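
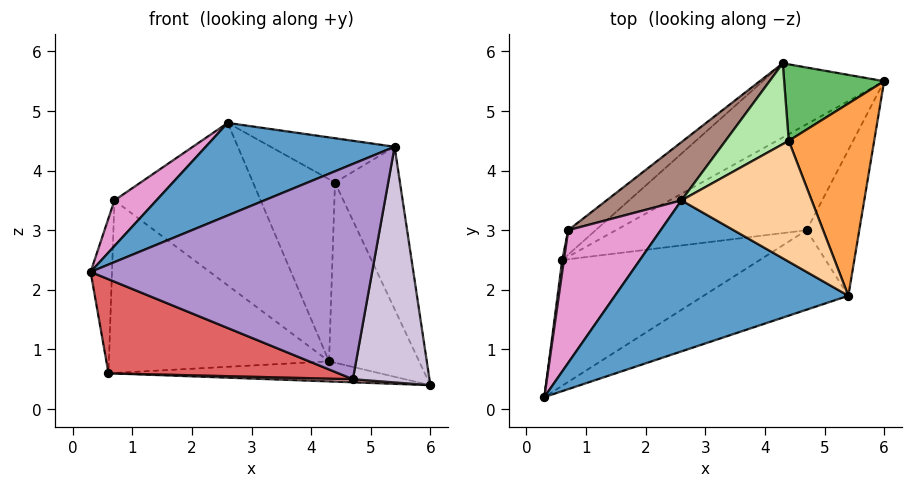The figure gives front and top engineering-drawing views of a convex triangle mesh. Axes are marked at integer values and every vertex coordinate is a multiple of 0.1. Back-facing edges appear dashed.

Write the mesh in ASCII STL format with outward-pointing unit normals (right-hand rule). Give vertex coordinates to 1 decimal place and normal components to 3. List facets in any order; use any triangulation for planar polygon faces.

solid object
 facet normal -0.174 -0.515 0.840
  outer loop
   vertex 5.4 1.9 4.4
   vertex 2.6 3.5 4.8
   vertex 0.3 0.2 2.3
  endloop
 endfacet
 facet normal -0.178 0.257 -0.950
  outer loop
   vertex 0.6 2.5 0.6
   vertex 4.3 5.8 0.8
   vertex 6.0 5.5 0.4
  endloop
 endfacet
 facet normal 0.773 0.409 0.484
  outer loop
   vertex 4.4 4.5 3.8
   vertex 5.4 1.9 4.4
   vertex 6.0 5.5 0.4
  endloop
 endfacet
 facet normal 0.314 0.326 0.892
  outer loop
   vertex 4.4 4.5 3.8
   vertex 2.6 3.5 4.8
   vertex 5.4 1.9 4.4
  endloop
 endfacet
 facet normal 0.246 0.892 0.378
  outer loop
   vertex 4.4 4.5 3.8
   vertex 6.0 5.5 0.4
   vertex 4.3 5.8 0.8
  endloop
 endfacet
 facet normal -0.272 0.880 0.390
  outer loop
   vertex 4.4 4.5 3.8
   vertex 4.3 5.8 0.8
   vertex 2.6 3.5 4.8
  endloop
 endfacet
 facet normal 0.053 -0.598 -0.800
  outer loop
   vertex 4.7 3.0 0.5
   vertex 0.3 0.2 2.3
   vertex 0.6 2.5 0.6
  endloop
 endfacet
 facet normal -0.021 -0.029 -0.999
  outer loop
   vertex 4.7 3.0 0.5
   vertex 0.6 2.5 0.6
   vertex 6.0 5.5 0.4
  endloop
 endfacet
 facet normal 0.414 -0.854 -0.315
  outer loop
   vertex 4.7 3.0 0.5
   vertex 5.4 1.9 4.4
   vertex 0.3 0.2 2.3
  endloop
 endfacet
 facet normal 0.847 -0.452 -0.279
  outer loop
   vertex 4.7 3.0 0.5
   vertex 6.0 5.5 0.4
   vertex 5.4 1.9 4.4
  endloop
 endfacet
 facet normal -0.432 0.849 0.305
  outer loop
   vertex 0.7 3.0 3.5
   vertex 2.6 3.5 4.8
   vertex 4.3 5.8 0.8
  endloop
 endfacet
 facet normal -0.659 0.745 -0.106
  outer loop
   vertex 0.7 3.0 3.5
   vertex 4.3 5.8 0.8
   vertex 0.6 2.5 0.6
  endloop
 endfacet
 facet normal -0.490 -0.283 0.825
  outer loop
   vertex 0.7 3.0 3.5
   vertex 0.3 0.2 2.3
   vertex 2.6 3.5 4.8
  endloop
 endfacet
 facet normal -0.991 0.137 0.011
  outer loop
   vertex 0.7 3.0 3.5
   vertex 0.6 2.5 0.6
   vertex 0.3 0.2 2.3
  endloop
 endfacet
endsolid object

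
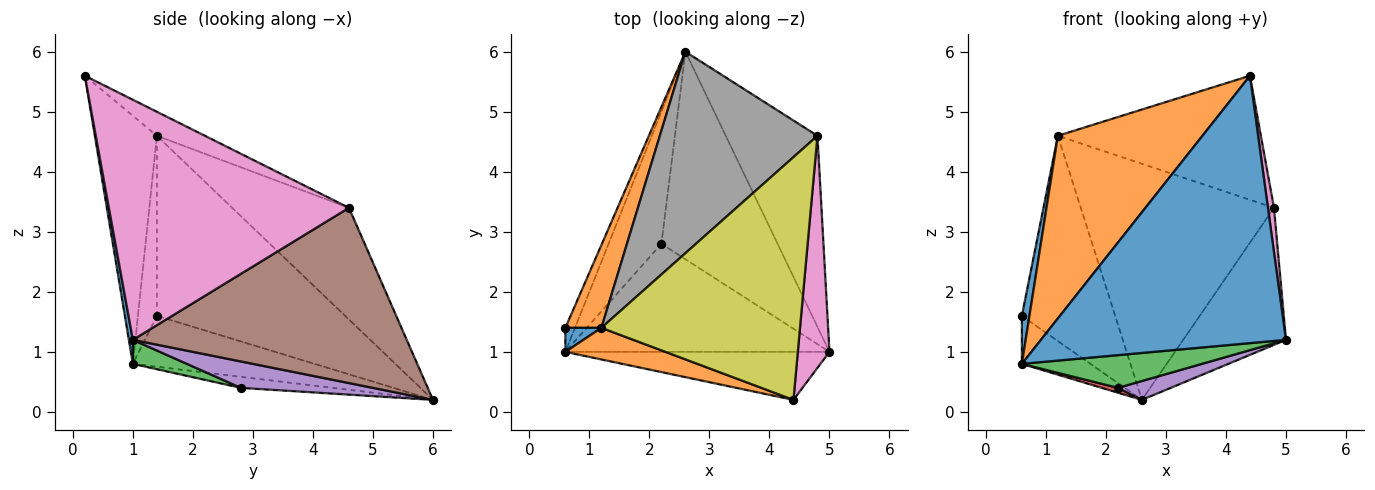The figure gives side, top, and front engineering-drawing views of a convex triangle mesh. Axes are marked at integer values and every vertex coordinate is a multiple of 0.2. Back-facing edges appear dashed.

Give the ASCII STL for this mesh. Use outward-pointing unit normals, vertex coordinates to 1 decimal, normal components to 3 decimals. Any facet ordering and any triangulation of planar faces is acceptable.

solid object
 facet normal 0.016 -0.984 -0.177
  outer loop
   vertex 4.4 0.2 5.6
   vertex 0.6 1.0 0.8
   vertex 5.0 1.0 1.2
  endloop
 endfacet
 facet normal -0.389 -0.908 0.157
  outer loop
   vertex 1.2 1.4 4.6
   vertex 0.6 1.0 0.8
   vertex 4.4 0.2 5.6
  endloop
 endfacet
 facet normal 0.087 -0.289 -0.953
  outer loop
   vertex 2.2 2.8 0.4
   vertex 5.0 1.0 1.2
   vertex 0.6 1.0 0.8
  endloop
 endfacet
 facet normal -0.205 -0.036 -0.978
  outer loop
   vertex 2.2 2.8 0.4
   vertex 0.6 1.0 0.8
   vertex 2.6 6.0 0.2
  endloop
 endfacet
 facet normal 0.221 -0.088 -0.971
  outer loop
   vertex 2.2 2.8 0.4
   vertex 2.6 6.0 0.2
   vertex 5.0 1.0 1.2
  endloop
 endfacet
 facet normal 0.841 0.316 -0.440
  outer loop
   vertex 4.8 4.6 3.4
   vertex 5.0 1.0 1.2
   vertex 2.6 6.0 0.2
  endloop
 endfacet
 facet normal 0.991 -0.025 0.131
  outer loop
   vertex 4.8 4.6 3.4
   vertex 4.4 0.2 5.6
   vertex 5.0 1.0 1.2
  endloop
 endfacet
 facet normal -0.418 0.691 0.590
  outer loop
   vertex 4.8 4.6 3.4
   vertex 2.6 6.0 0.2
   vertex 1.2 1.4 4.6
  endloop
 endfacet
 facet normal -0.107 0.452 0.885
  outer loop
   vertex 4.8 4.6 3.4
   vertex 1.2 1.4 4.6
   vertex 4.4 0.2 5.6
  endloop
 endfacet
 facet normal -0.921 0.348 -0.174
  outer loop
   vertex 0.6 1.4 1.6
   vertex 2.6 6.0 0.2
   vertex 0.6 1.0 0.8
  endloop
 endfacet
 facet normal -0.913 -0.365 0.183
  outer loop
   vertex 0.6 1.4 1.6
   vertex 0.6 1.0 0.8
   vertex 1.2 1.4 4.6
  endloop
 endfacet
 facet normal -0.882 0.437 0.176
  outer loop
   vertex 0.6 1.4 1.6
   vertex 1.2 1.4 4.6
   vertex 2.6 6.0 0.2
  endloop
 endfacet
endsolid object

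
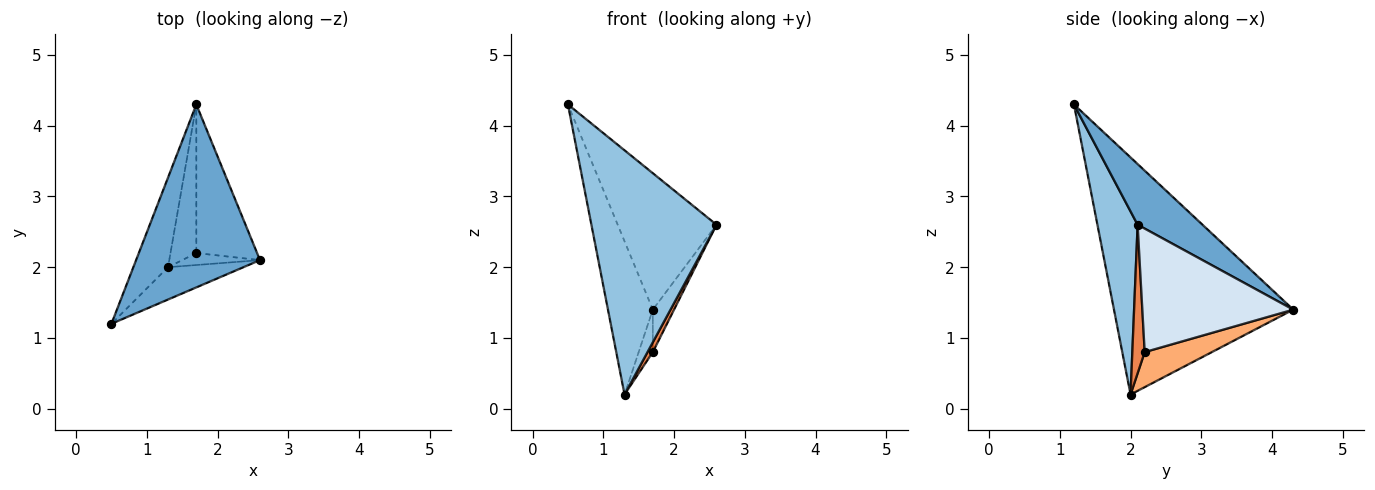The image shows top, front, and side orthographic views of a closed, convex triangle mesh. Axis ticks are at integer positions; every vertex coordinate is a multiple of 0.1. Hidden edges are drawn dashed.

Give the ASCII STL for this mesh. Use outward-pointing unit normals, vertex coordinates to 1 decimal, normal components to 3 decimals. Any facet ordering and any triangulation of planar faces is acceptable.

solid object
 facet normal 0.366 0.557 0.746
  outer loop
   vertex 1.7 4.3 1.4
   vertex 0.5 1.2 4.3
   vertex 2.6 2.1 2.6
  endloop
 endfacet
 facet normal 0.304 -0.945 -0.125
  outer loop
   vertex 1.3 2.0 0.2
   vertex 2.6 2.1 2.6
   vertex 0.5 1.2 4.3
  endloop
 endfacet
 facet normal -0.960 0.240 -0.141
  outer loop
   vertex 1.3 2.0 0.2
   vertex 0.5 1.2 4.3
   vertex 1.7 4.3 1.4
  endloop
 endfacet
 facet normal 0.890 0.125 -0.438
  outer loop
   vertex 1.7 2.2 0.8
   vertex 1.7 4.3 1.4
   vertex 2.6 2.1 2.6
  endloop
 endfacet
 facet normal 0.828 -0.355 -0.434
  outer loop
   vertex 1.7 2.2 0.8
   vertex 2.6 2.1 2.6
   vertex 1.3 2.0 0.2
  endloop
 endfacet
 facet normal 0.794 0.167 -0.585
  outer loop
   vertex 1.7 2.2 0.8
   vertex 1.3 2.0 0.2
   vertex 1.7 4.3 1.4
  endloop
 endfacet
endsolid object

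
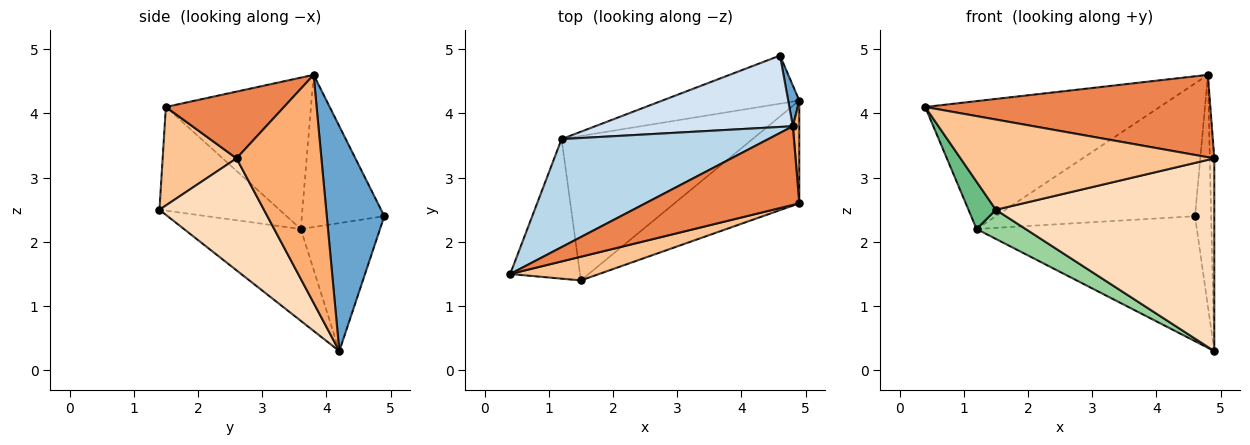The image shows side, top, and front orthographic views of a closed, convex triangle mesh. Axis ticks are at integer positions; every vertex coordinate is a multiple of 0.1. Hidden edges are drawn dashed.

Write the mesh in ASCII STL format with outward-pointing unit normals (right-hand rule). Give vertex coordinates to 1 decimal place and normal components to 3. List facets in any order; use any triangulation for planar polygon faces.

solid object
 facet normal 0.962 0.270 0.047
  outer loop
   vertex 4.8 3.8 4.6
   vertex 4.9 4.2 0.3
   vertex 4.6 4.9 2.4
  endloop
 endfacet
 facet normal -0.318 0.885 -0.340
  outer loop
   vertex 1.2 3.6 2.2
   vertex 4.6 4.9 2.4
   vertex 4.9 4.2 0.3
  endloop
 endfacet
 facet normal -0.427 0.691 0.583
  outer loop
   vertex 1.2 3.6 2.2
   vertex 0.4 1.5 4.1
   vertex 4.8 3.8 4.6
  endloop
 endfacet
 facet normal -0.343 0.827 0.445
  outer loop
   vertex 1.2 3.6 2.2
   vertex 4.8 3.8 4.6
   vertex 4.6 4.9 2.4
  endloop
 endfacet
 facet normal 0.287 -0.693 0.662
  outer loop
   vertex 4.9 2.6 3.3
   vertex 4.8 3.8 4.6
   vertex 0.4 1.5 4.1
  endloop
 endfacet
 facet normal 0.998 0.053 0.028
  outer loop
   vertex 4.9 2.6 3.3
   vertex 4.9 4.2 0.3
   vertex 4.8 3.8 4.6
  endloop
 endfacet
 facet normal 0.271 -0.931 0.245
  outer loop
   vertex 1.5 1.4 2.5
   vertex 4.9 2.6 3.3
   vertex 0.4 1.5 4.1
  endloop
 endfacet
 facet normal 0.389 -0.813 -0.434
  outer loop
   vertex 1.5 1.4 2.5
   vertex 4.9 4.2 0.3
   vertex 4.9 2.6 3.3
  endloop
 endfacet
 facet normal -0.815 -0.186 -0.549
  outer loop
   vertex 1.5 1.4 2.5
   vertex 0.4 1.5 4.1
   vertex 1.2 3.6 2.2
  endloop
 endfacet
 facet normal -0.426 -0.179 -0.887
  outer loop
   vertex 1.5 1.4 2.5
   vertex 1.2 3.6 2.2
   vertex 4.9 4.2 0.3
  endloop
 endfacet
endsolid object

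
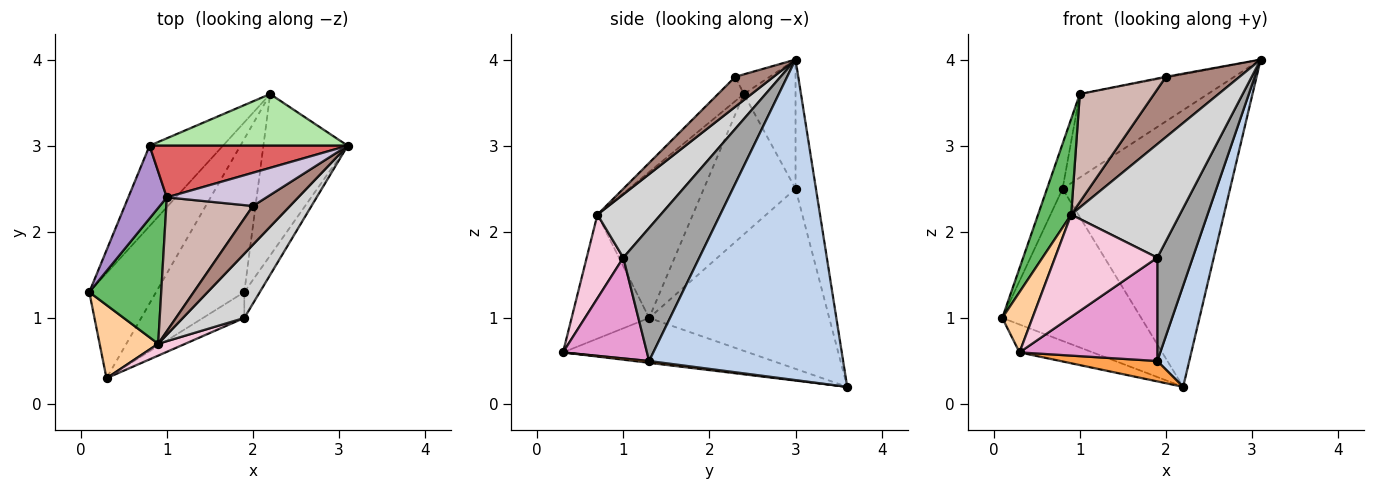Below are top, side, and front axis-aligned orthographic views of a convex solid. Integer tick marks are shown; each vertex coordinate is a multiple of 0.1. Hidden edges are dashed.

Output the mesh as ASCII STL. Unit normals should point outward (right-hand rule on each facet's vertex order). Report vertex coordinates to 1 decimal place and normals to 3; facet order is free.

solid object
 facet normal -0.545 0.215 -0.811
  outer loop
   vertex 2.2 3.6 0.2
   vertex 0.3 0.3 0.6
   vertex 0.1 1.3 1.0
  endloop
 endfacet
 facet normal 0.955 -0.157 -0.251
  outer loop
   vertex 1.9 1.3 0.5
   vertex 2.2 3.6 0.2
   vertex 3.1 3.0 4.0
  endloop
 endfacet
 facet normal 0.021 -0.132 -0.991
  outer loop
   vertex 1.9 1.3 0.5
   vertex 0.3 0.3 0.6
   vertex 2.2 3.6 0.2
  endloop
 endfacet
 facet normal -0.853 -0.332 0.403
  outer loop
   vertex 0.9 0.7 2.2
   vertex 0.1 1.3 1.0
   vertex 0.3 0.3 0.6
  endloop
 endfacet
 facet normal -0.856 -0.297 0.422
  outer loop
   vertex 0.9 0.7 2.2
   vertex 1.0 2.4 3.6
   vertex 0.1 1.3 1.0
  endloop
 endfacet
 facet normal -0.119 0.976 0.182
  outer loop
   vertex 0.8 3.0 2.5
   vertex 3.1 3.0 4.0
   vertex 2.2 3.6 0.2
  endloop
 endfacet
 facet normal -0.325 0.804 0.498
  outer loop
   vertex 0.8 3.0 2.5
   vertex 1.0 2.4 3.6
   vertex 3.1 3.0 4.0
  endloop
 endfacet
 facet normal -0.754 0.581 -0.307
  outer loop
   vertex 0.8 3.0 2.5
   vertex 2.2 3.6 0.2
   vertex 0.1 1.3 1.0
  endloop
 endfacet
 facet normal -0.952 0.161 0.261
  outer loop
   vertex 0.8 3.0 2.5
   vertex 0.1 1.3 1.0
   vertex 1.0 2.4 3.6
  endloop
 endfacet
 facet normal -0.194 0.024 0.981
  outer loop
   vertex 2.0 2.3 3.8
   vertex 3.1 3.0 4.0
   vertex 1.0 2.4 3.6
  endloop
 endfacet
 facet normal 0.400 -0.771 0.496
  outer loop
   vertex 2.0 2.3 3.8
   vertex 0.9 0.7 2.2
   vertex 3.1 3.0 4.0
  endloop
 endfacet
 facet normal -0.213 -0.614 0.760
  outer loop
   vertex 2.0 2.3 3.8
   vertex 1.0 2.4 3.6
   vertex 0.9 0.7 2.2
  endloop
 endfacet
 facet normal 0.509 -0.835 -0.209
  outer loop
   vertex 1.9 1.0 1.7
   vertex 0.3 0.3 0.6
   vertex 1.9 1.3 0.5
  endloop
 endfacet
 facet normal 0.335 -0.936 0.108
  outer loop
   vertex 1.9 1.0 1.7
   vertex 0.9 0.7 2.2
   vertex 0.3 0.3 0.6
  endloop
 endfacet
 facet normal 0.901 -0.420 -0.105
  outer loop
   vertex 1.9 1.0 1.7
   vertex 1.9 1.3 0.5
   vertex 3.1 3.0 4.0
  endloop
 endfacet
 facet normal 0.452 -0.776 0.439
  outer loop
   vertex 1.9 1.0 1.7
   vertex 3.1 3.0 4.0
   vertex 0.9 0.7 2.2
  endloop
 endfacet
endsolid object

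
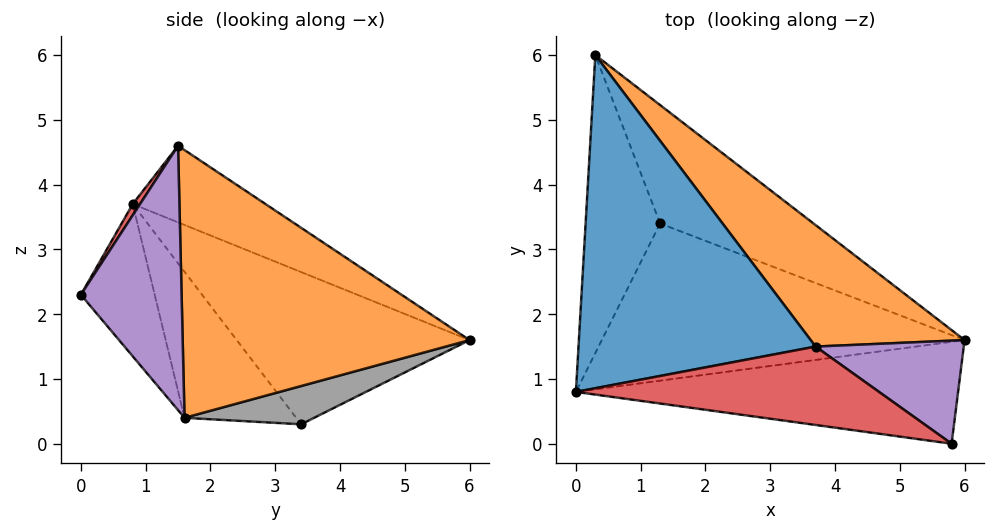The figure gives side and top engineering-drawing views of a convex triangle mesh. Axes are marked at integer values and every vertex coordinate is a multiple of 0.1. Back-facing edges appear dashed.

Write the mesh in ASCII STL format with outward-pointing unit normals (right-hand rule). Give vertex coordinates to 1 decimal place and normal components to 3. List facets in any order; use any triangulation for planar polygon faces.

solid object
 facet normal -0.285 0.373 0.883
  outer loop
   vertex 3.7 1.5 4.6
   vertex 0.3 6.0 1.6
   vertex 0.0 0.8 3.7
  endloop
 endfacet
 facet normal 0.617 0.703 0.355
  outer loop
   vertex 3.7 1.5 4.6
   vertex 6.0 1.6 0.4
   vertex 0.3 6.0 1.6
  endloop
 endfacet
 facet normal -0.254 -0.726 -0.638
  outer loop
   vertex 5.8 0.0 2.3
   vertex 0.0 0.8 3.7
   vertex 6.0 1.6 0.4
  endloop
 endfacet
 facet normal 0.021 -0.829 0.559
  outer loop
   vertex 5.8 0.0 2.3
   vertex 3.7 1.5 4.6
   vertex 0.0 0.8 3.7
  endloop
 endfacet
 facet normal 0.789 0.427 0.442
  outer loop
   vertex 5.8 0.0 2.3
   vertex 6.0 1.6 0.4
   vertex 3.7 1.5 4.6
  endloop
 endfacet
 facet normal -0.261 -0.716 -0.647
  outer loop
   vertex 1.3 3.4 0.3
   vertex 6.0 1.6 0.4
   vertex 0.0 0.8 3.7
  endloop
 endfacet
 facet normal -0.891 -0.125 -0.436
  outer loop
   vertex 1.3 3.4 0.3
   vertex 0.0 0.8 3.7
   vertex 0.3 6.0 1.6
  endloop
 endfacet
 facet normal 0.210 0.501 -0.840
  outer loop
   vertex 1.3 3.4 0.3
   vertex 0.3 6.0 1.6
   vertex 6.0 1.6 0.4
  endloop
 endfacet
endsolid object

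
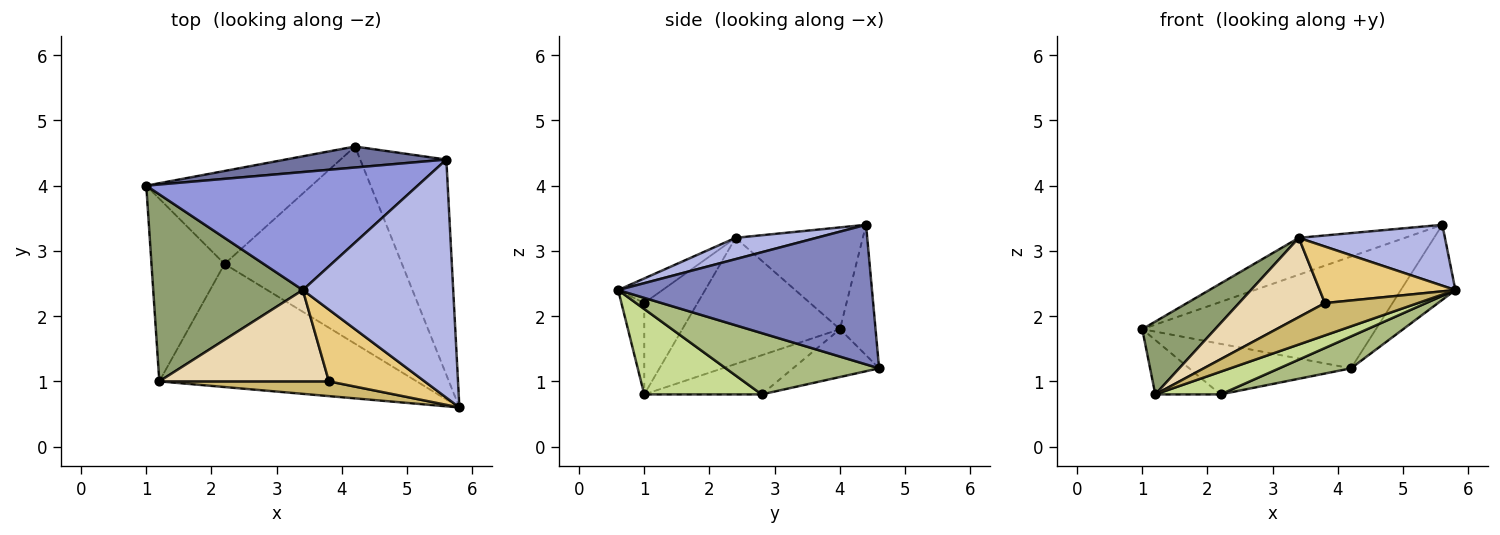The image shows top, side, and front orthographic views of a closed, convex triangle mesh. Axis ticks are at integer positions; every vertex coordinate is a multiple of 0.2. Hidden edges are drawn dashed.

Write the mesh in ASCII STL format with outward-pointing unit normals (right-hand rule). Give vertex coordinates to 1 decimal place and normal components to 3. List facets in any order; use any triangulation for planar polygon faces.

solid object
 facet normal -0.148 0.972 0.183
  outer loop
   vertex 4.2 4.6 1.2
   vertex 1.0 4.0 1.8
   vertex 5.6 4.4 3.4
  endloop
 endfacet
 facet normal 0.837 0.180 -0.516
  outer loop
   vertex 4.2 4.6 1.2
   vertex 5.6 4.4 3.4
   vertex 5.8 0.6 2.4
  endloop
 endfacet
 facet normal -0.337 0.281 0.899
  outer loop
   vertex 3.4 2.4 3.2
   vertex 5.6 4.4 3.4
   vertex 1.0 4.0 1.8
  endloop
 endfacet
 facet normal 0.136 -0.245 0.960
  outer loop
   vertex 3.4 2.4 3.2
   vertex 5.8 0.6 2.4
   vertex 5.6 4.4 3.4
  endloop
 endfacet
 facet normal -0.618 -0.285 0.733
  outer loop
   vertex 3.4 2.4 3.2
   vertex 1.0 4.0 1.8
   vertex 1.2 1.0 0.8
  endloop
 endfacet
 facet normal 0.323 -0.151 -0.934
  outer loop
   vertex 2.2 2.8 0.8
   vertex 4.2 4.6 1.2
   vertex 5.8 0.6 2.4
  endloop
 endfacet
 facet normal 0.310 -0.172 -0.935
  outer loop
   vertex 2.2 2.8 0.8
   vertex 5.8 0.6 2.4
   vertex 1.2 1.0 0.8
  endloop
 endfacet
 facet normal -0.246 0.463 -0.851
  outer loop
   vertex 2.2 2.8 0.8
   vertex 1.0 4.0 1.8
   vertex 4.2 4.6 1.2
  endloop
 endfacet
 facet normal -0.457 0.254 -0.853
  outer loop
   vertex 2.2 2.8 0.8
   vertex 1.2 1.0 0.8
   vertex 1.0 4.0 1.8
  endloop
 endfacet
 facet normal -0.218 -0.888 0.405
  outer loop
   vertex 3.8 1.0 2.2
   vertex 1.2 1.0 0.8
   vertex 5.8 0.6 2.4
  endloop
 endfacet
 facet normal -0.198 -0.607 0.770
  outer loop
   vertex 3.8 1.0 2.2
   vertex 5.8 0.6 2.4
   vertex 3.4 2.4 3.2
  endloop
 endfacet
 facet normal -0.377 -0.607 0.700
  outer loop
   vertex 3.8 1.0 2.2
   vertex 3.4 2.4 3.2
   vertex 1.2 1.0 0.8
  endloop
 endfacet
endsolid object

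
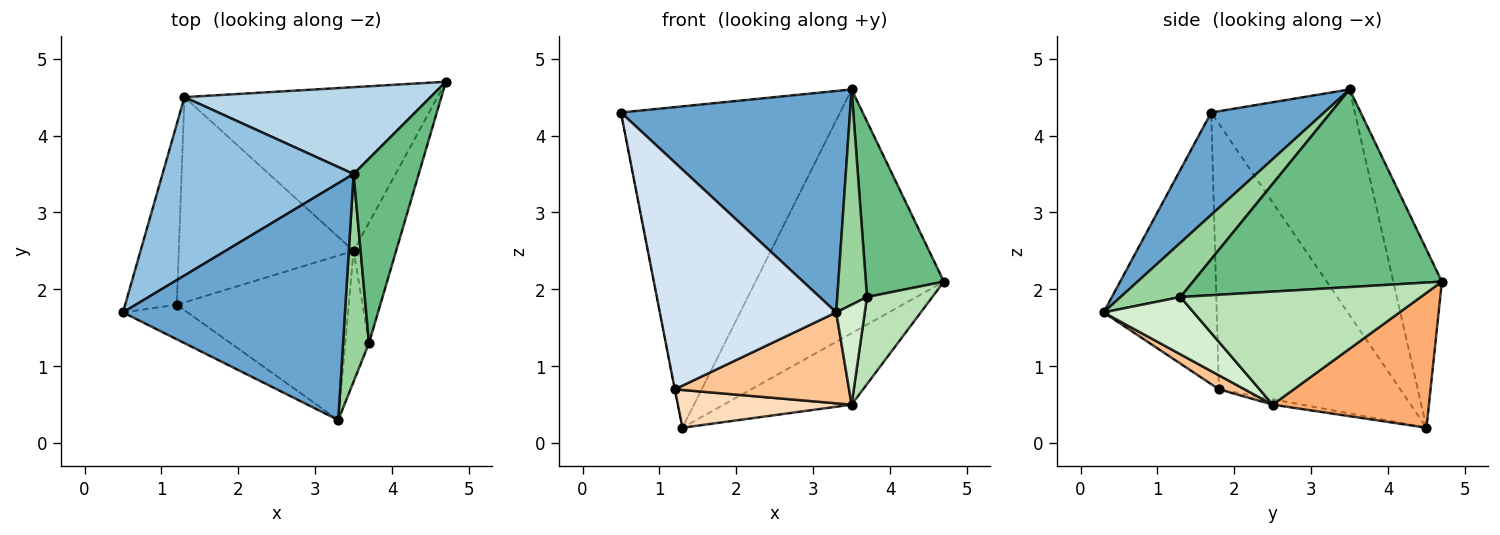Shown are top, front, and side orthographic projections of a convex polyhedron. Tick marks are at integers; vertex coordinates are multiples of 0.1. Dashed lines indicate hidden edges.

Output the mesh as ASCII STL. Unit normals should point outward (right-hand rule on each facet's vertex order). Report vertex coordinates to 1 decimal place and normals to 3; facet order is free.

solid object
 facet normal 0.319 -0.647 0.692
  outer loop
   vertex 3.5 3.5 4.6
   vertex 0.5 1.7 4.3
   vertex 3.3 0.3 1.7
  endloop
 endfacet
 facet normal -0.497 0.759 0.421
  outer loop
   vertex 3.5 3.5 4.6
   vertex 1.3 4.5 0.2
   vertex 0.5 1.7 4.3
  endloop
 endfacet
 facet normal -0.236 0.915 0.326
  outer loop
   vertex 3.5 3.5 4.6
   vertex 4.7 4.7 2.1
   vertex 1.3 4.5 0.2
  endloop
 endfacet
 facet normal -0.536 -0.835 -0.127
  outer loop
   vertex 1.2 1.8 0.7
   vertex 3.3 0.3 1.7
   vertex 0.5 1.7 4.3
  endloop
 endfacet
 facet normal -0.982 0.001 -0.191
  outer loop
   vertex 1.2 1.8 0.7
   vertex 0.5 1.7 4.3
   vertex 1.3 4.5 0.2
  endloop
 endfacet
 facet normal 0.439 0.359 -0.823
  outer loop
   vertex 3.5 2.5 0.5
   vertex 1.3 4.5 0.2
   vertex 4.7 4.7 2.1
  endloop
 endfacet
 facet normal 0.071 -0.483 -0.873
  outer loop
   vertex 3.5 2.5 0.5
   vertex 3.3 0.3 1.7
   vertex 1.2 1.8 0.7
  endloop
 endfacet
 facet normal -0.030 -0.181 -0.983
  outer loop
   vertex 3.5 2.5 0.5
   vertex 1.2 1.8 0.7
   vertex 1.3 4.5 0.2
  endloop
 endfacet
 facet normal 0.910 -0.285 0.300
  outer loop
   vertex 3.7 1.3 1.9
   vertex 4.7 4.7 2.1
   vertex 3.5 3.5 4.6
  endloop
 endfacet
 facet normal 0.824 -0.408 0.394
  outer loop
   vertex 3.7 1.3 1.9
   vertex 3.5 3.5 4.6
   vertex 3.3 0.3 1.7
  endloop
 endfacet
 facet normal 0.907 -0.247 -0.341
  outer loop
   vertex 3.7 1.3 1.9
   vertex 3.5 2.5 0.5
   vertex 4.7 4.7 2.1
  endloop
 endfacet
 facet normal 0.886 -0.281 -0.368
  outer loop
   vertex 3.7 1.3 1.9
   vertex 3.3 0.3 1.7
   vertex 3.5 2.5 0.5
  endloop
 endfacet
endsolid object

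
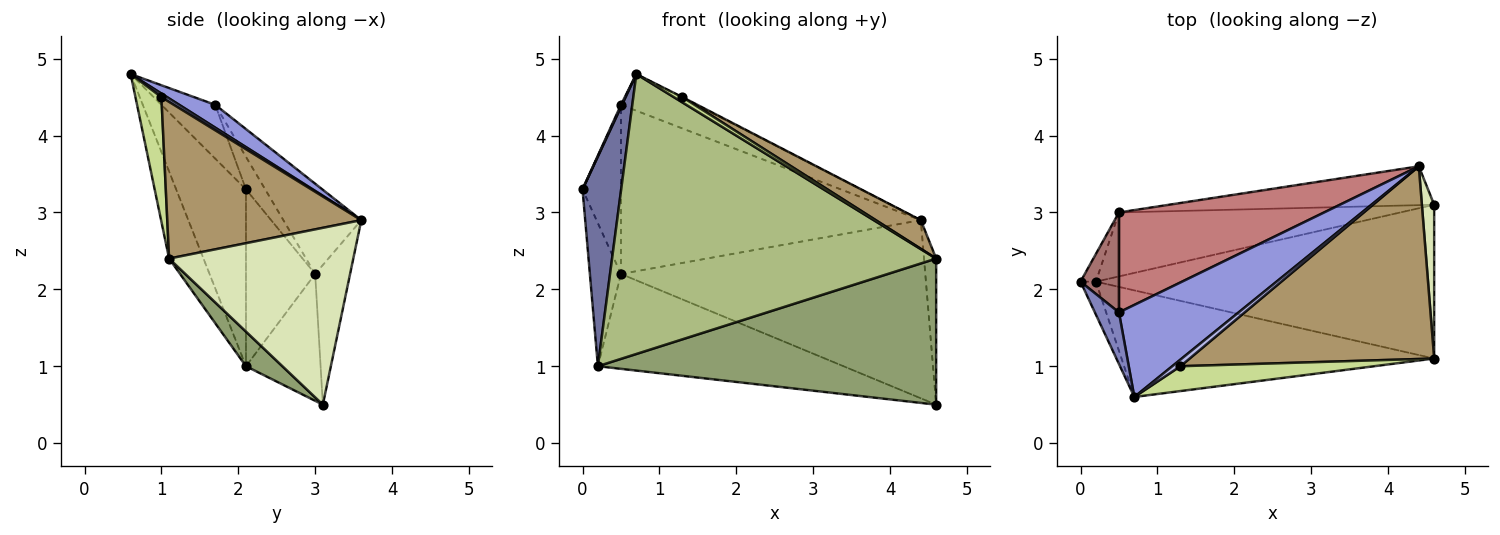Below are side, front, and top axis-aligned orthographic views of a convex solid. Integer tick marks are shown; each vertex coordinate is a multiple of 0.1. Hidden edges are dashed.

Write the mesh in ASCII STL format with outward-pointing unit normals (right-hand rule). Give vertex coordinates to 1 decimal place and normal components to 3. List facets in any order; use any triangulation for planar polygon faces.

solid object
 facet normal -0.872 -0.483 -0.076
  outer loop
   vertex 0.2 2.1 1.0
   vertex 0.7 0.6 4.8
   vertex 0.0 2.1 3.3
  endloop
 endfacet
 facet normal -0.913 -0.017 0.408
  outer loop
   vertex 0.5 1.7 4.4
   vertex 0.0 2.1 3.3
   vertex 0.7 0.6 4.8
  endloop
 endfacet
 facet normal 0.174 0.364 0.915
  outer loop
   vertex 0.5 1.7 4.4
   vertex 0.7 0.6 4.8
   vertex 4.4 3.6 2.9
  endloop
 endfacet
 facet normal 0.399 0.086 0.913
  outer loop
   vertex 1.3 1.0 4.5
   vertex 4.4 3.6 2.9
   vertex 0.7 0.6 4.8
  endloop
 endfacet
 facet normal 0.074 -0.687 -0.723
  outer loop
   vertex 4.6 1.1 2.4
   vertex 0.2 2.1 1.0
   vertex 4.6 3.1 0.5
  endloop
 endfacet
 facet normal -0.099 -0.930 -0.354
  outer loop
   vertex 4.6 1.1 2.4
   vertex 0.7 0.6 4.8
   vertex 0.2 2.1 1.0
  endloop
 endfacet
 facet normal 0.532 -0.177 0.828
  outer loop
   vertex 4.6 1.1 2.4
   vertex 1.3 1.0 4.5
   vertex 0.7 0.6 4.8
  endloop
 endfacet
 facet normal 0.995 0.066 0.069
  outer loop
   vertex 4.6 1.1 2.4
   vertex 4.6 3.1 0.5
   vertex 4.4 3.6 2.9
  endloop
 endfacet
 facet normal 0.535 -0.124 0.835
  outer loop
   vertex 4.6 1.1 2.4
   vertex 4.4 3.6 2.9
   vertex 1.3 1.0 4.5
  endloop
 endfacet
 facet normal -0.111 0.971 -0.212
  outer loop
   vertex 0.5 3.0 2.2
   vertex 4.4 3.6 2.9
   vertex 4.6 3.1 0.5
  endloop
 endfacet
 facet normal -0.244 0.804 -0.542
  outer loop
   vertex 0.5 3.0 2.2
   vertex 4.6 3.1 0.5
   vertex 0.2 2.1 1.0
  endloop
 endfacet
 facet normal -0.909 0.409 -0.079
  outer loop
   vertex 0.5 3.0 2.2
   vertex 0.2 2.1 1.0
   vertex 0.0 2.1 3.3
  endloop
 endfacet
 facet normal -0.395 0.791 0.467
  outer loop
   vertex 0.5 3.0 2.2
   vertex 0.0 2.1 3.3
   vertex 0.5 1.7 4.4
  endloop
 endfacet
 facet normal -0.218 0.840 0.496
  outer loop
   vertex 0.5 3.0 2.2
   vertex 0.5 1.7 4.4
   vertex 4.4 3.6 2.9
  endloop
 endfacet
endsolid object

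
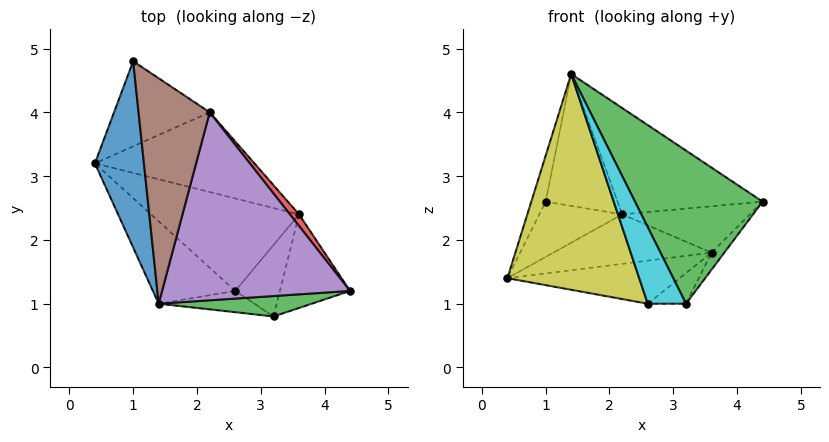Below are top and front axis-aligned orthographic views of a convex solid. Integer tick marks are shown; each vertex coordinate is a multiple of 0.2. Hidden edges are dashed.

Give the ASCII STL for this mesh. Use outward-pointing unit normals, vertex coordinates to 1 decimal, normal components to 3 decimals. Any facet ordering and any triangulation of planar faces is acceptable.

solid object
 facet normal -0.932 0.087 0.351
  outer loop
   vertex 1.4 1.0 4.6
   vertex 1.0 4.8 2.6
   vertex 0.4 3.2 1.4
  endloop
 endfacet
 facet normal 0.781 0.112 -0.614
  outer loop
   vertex 3.2 0.8 1.0
   vertex 3.6 2.4 1.8
   vertex 4.4 1.2 2.6
  endloop
 endfacet
 facet normal 0.152 -0.980 0.131
  outer loop
   vertex 3.2 0.8 1.0
   vertex 4.4 1.2 2.6
   vertex 1.4 1.0 4.6
  endloop
 endfacet
 facet normal 0.772 0.617 0.154
  outer loop
   vertex 2.2 4.0 2.4
   vertex 4.4 1.2 2.6
   vertex 3.6 2.4 1.8
  endloop
 endfacet
 facet normal 0.480 0.432 0.763
  outer loop
   vertex 2.2 4.0 2.4
   vertex 1.4 1.0 4.6
   vertex 4.4 1.2 2.6
  endloop
 endfacet
 facet normal 0.433 0.455 0.778
  outer loop
   vertex 2.2 4.0 2.4
   vertex 1.0 4.8 2.6
   vertex 1.4 1.0 4.6
  endloop
 endfacet
 facet normal 0.218 0.532 -0.818
  outer loop
   vertex 2.2 4.0 2.4
   vertex 0.4 3.2 1.4
   vertex 1.0 4.8 2.6
  endloop
 endfacet
 facet normal 0.232 0.513 -0.827
  outer loop
   vertex 2.2 4.0 2.4
   vertex 3.6 2.4 1.8
   vertex 0.4 3.2 1.4
  endloop
 endfacet
 facet normal -0.675 -0.690 -0.263
  outer loop
   vertex 2.6 1.2 1.0
   vertex 1.4 1.0 4.6
   vertex 0.4 3.2 1.4
  endloop
 endfacet
 facet normal -0.540 -0.811 -0.225
  outer loop
   vertex 2.6 1.2 1.0
   vertex 3.2 0.8 1.0
   vertex 1.4 1.0 4.6
  endloop
 endfacet
 facet normal 0.214 0.412 -0.886
  outer loop
   vertex 2.6 1.2 1.0
   vertex 0.4 3.2 1.4
   vertex 3.6 2.4 1.8
  endloop
 endfacet
 facet normal 0.254 0.381 -0.889
  outer loop
   vertex 2.6 1.2 1.0
   vertex 3.6 2.4 1.8
   vertex 3.2 0.8 1.0
  endloop
 endfacet
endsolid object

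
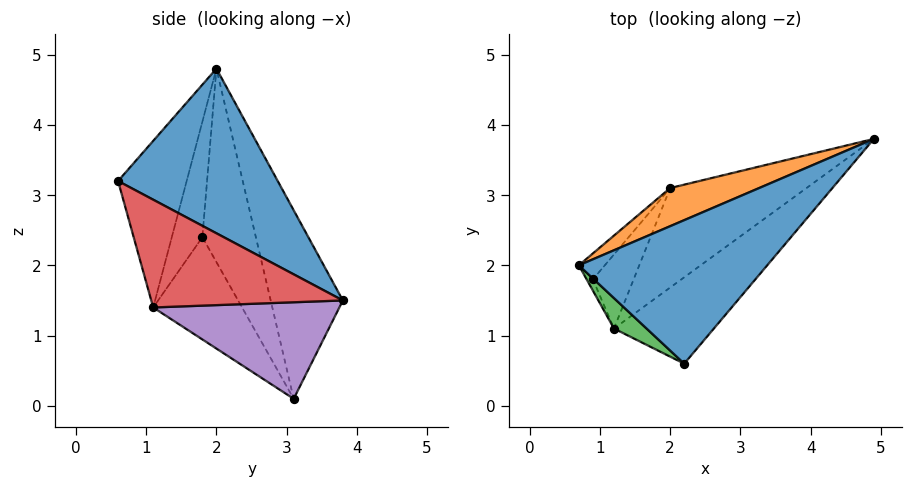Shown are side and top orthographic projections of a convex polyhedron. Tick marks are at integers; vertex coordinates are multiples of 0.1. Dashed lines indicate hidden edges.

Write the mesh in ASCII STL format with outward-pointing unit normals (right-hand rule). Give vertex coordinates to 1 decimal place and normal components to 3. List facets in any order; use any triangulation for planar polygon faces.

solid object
 facet normal 0.650 -0.153 0.744
  outer loop
   vertex 2.2 0.6 3.2
   vertex 4.9 3.8 1.5
   vertex 0.7 2.0 4.8
  endloop
 endfacet
 facet normal -0.295 0.945 0.139
  outer loop
   vertex 2.0 3.1 0.1
   vertex 0.7 2.0 4.8
   vertex 4.9 3.8 1.5
  endloop
 endfacet
 facet normal -0.607 -0.786 0.119
  outer loop
   vertex 1.2 1.1 1.4
   vertex 2.2 0.6 3.2
   vertex 0.7 2.0 4.8
  endloop
 endfacet
 facet normal 0.524 -0.700 -0.485
  outer loop
   vertex 1.2 1.1 1.4
   vertex 4.9 3.8 1.5
   vertex 2.2 0.6 3.2
  endloop
 endfacet
 facet normal 0.460 -0.606 -0.649
  outer loop
   vertex 1.2 1.1 1.4
   vertex 2.0 3.1 0.1
   vertex 4.9 3.8 1.5
  endloop
 endfacet
 facet normal -0.849 0.517 -0.114
  outer loop
   vertex 0.9 1.8 2.4
   vertex 0.7 2.0 4.8
   vertex 2.0 3.1 0.1
  endloop
 endfacet
 facet normal -0.942 -0.331 -0.051
  outer loop
   vertex 0.9 1.8 2.4
   vertex 1.2 1.1 1.4
   vertex 0.7 2.0 4.8
  endloop
 endfacet
 facet normal -0.921 0.130 -0.367
  outer loop
   vertex 0.9 1.8 2.4
   vertex 2.0 3.1 0.1
   vertex 1.2 1.1 1.4
  endloop
 endfacet
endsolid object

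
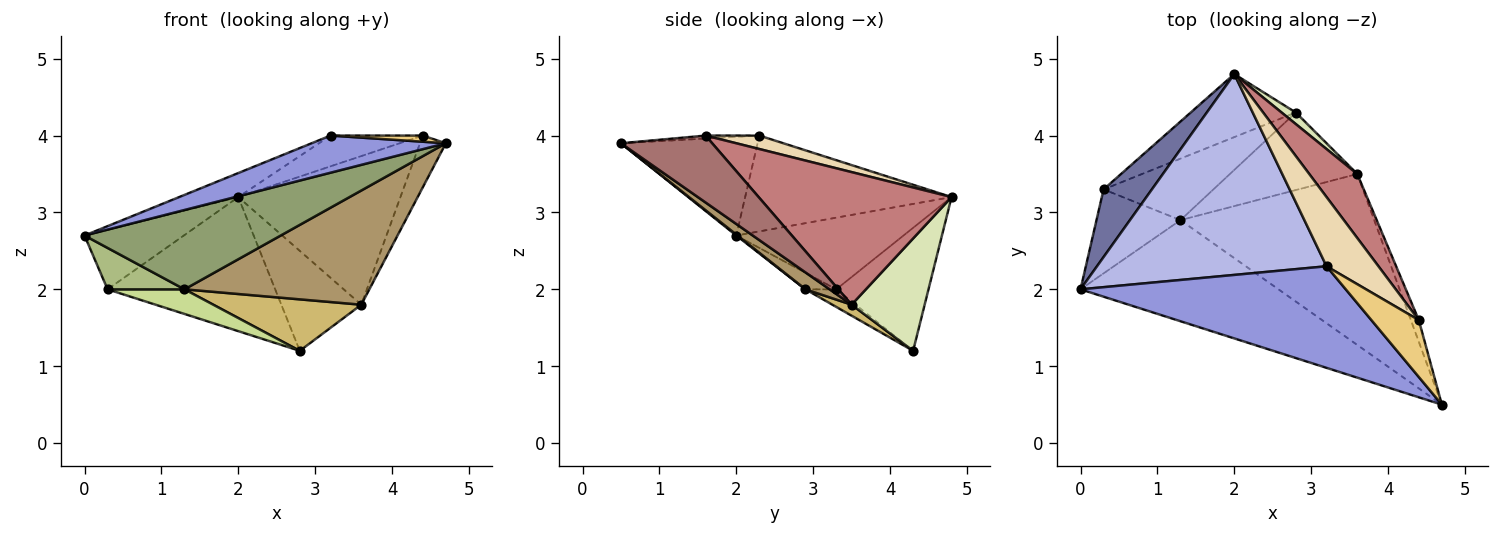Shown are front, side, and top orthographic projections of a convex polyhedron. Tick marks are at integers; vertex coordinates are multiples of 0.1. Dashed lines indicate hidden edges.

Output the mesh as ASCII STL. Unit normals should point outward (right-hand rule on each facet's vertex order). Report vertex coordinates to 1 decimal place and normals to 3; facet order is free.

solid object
 facet normal -0.744 0.442 0.502
  outer loop
   vertex 0.3 3.3 2.0
   vertex 0.0 2.0 2.7
   vertex 2.0 4.8 3.2
  endloop
 endfacet
 facet normal -0.446 0.810 -0.381
  outer loop
   vertex 0.3 3.3 2.0
   vertex 2.0 4.8 3.2
   vertex 2.8 4.3 1.2
  endloop
 endfacet
 facet normal -0.330 -0.324 0.887
  outer loop
   vertex 3.2 2.3 4.0
   vertex 0.0 2.0 2.7
   vertex 4.7 0.5 3.9
  endloop
 endfacet
 facet normal -0.383 0.110 0.917
  outer loop
   vertex 3.2 2.3 4.0
   vertex 2.0 4.8 3.2
   vertex 0.0 2.0 2.7
  endloop
 endfacet
 facet normal 0.004 -0.617 -0.787
  outer loop
   vertex 1.3 2.9 2.0
   vertex 4.7 0.5 3.9
   vertex 0.0 2.0 2.7
  endloop
 endfacet
 facet normal -0.174 -0.435 -0.883
  outer loop
   vertex 1.3 2.9 2.0
   vertex 0.0 2.0 2.7
   vertex 0.3 3.3 2.0
  endloop
 endfacet
 facet normal -0.147 -0.367 -0.918
  outer loop
   vertex 1.3 2.9 2.0
   vertex 0.3 3.3 2.0
   vertex 2.8 4.3 1.2
  endloop
 endfacet
 facet normal 0.672 0.736 0.085
  outer loop
   vertex 3.6 3.5 1.8
   vertex 2.8 4.3 1.2
   vertex 2.0 4.8 3.2
  endloop
 endfacet
 facet normal 0.072 -0.554 -0.829
  outer loop
   vertex 3.6 3.5 1.8
   vertex 4.7 0.5 3.9
   vertex 1.3 2.9 2.0
  endloop
 endfacet
 facet normal 0.072 -0.552 -0.831
  outer loop
   vertex 3.6 3.5 1.8
   vertex 1.3 2.9 2.0
   vertex 2.8 4.3 1.2
  endloop
 endfacet
 facet normal -0.063 -0.107 0.992
  outer loop
   vertex 4.4 1.6 4.0
   vertex 3.2 2.3 4.0
   vertex 4.7 0.5 3.9
  endloop
 endfacet
 facet normal 0.231 0.395 0.889
  outer loop
   vertex 4.4 1.6 4.0
   vertex 2.0 4.8 3.2
   vertex 3.2 2.3 4.0
  endloop
 endfacet
 facet normal 0.956 0.271 -0.114
  outer loop
   vertex 4.4 1.6 4.0
   vertex 4.7 0.5 3.9
   vertex 3.6 3.5 1.8
  endloop
 endfacet
 facet normal 0.738 0.620 0.267
  outer loop
   vertex 4.4 1.6 4.0
   vertex 3.6 3.5 1.8
   vertex 2.0 4.8 3.2
  endloop
 endfacet
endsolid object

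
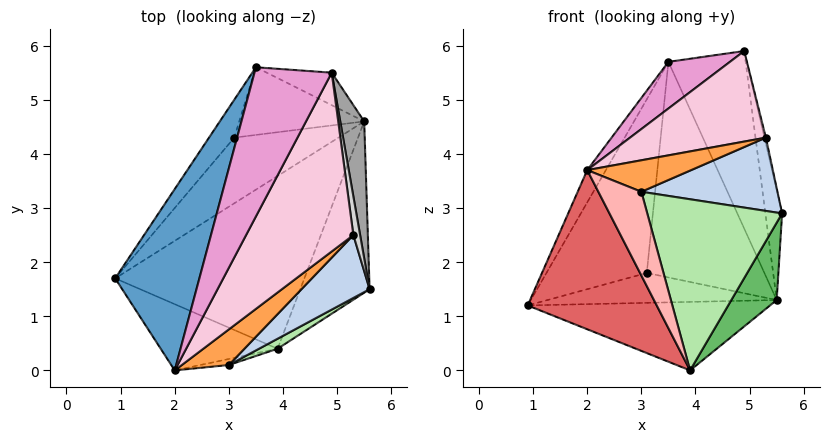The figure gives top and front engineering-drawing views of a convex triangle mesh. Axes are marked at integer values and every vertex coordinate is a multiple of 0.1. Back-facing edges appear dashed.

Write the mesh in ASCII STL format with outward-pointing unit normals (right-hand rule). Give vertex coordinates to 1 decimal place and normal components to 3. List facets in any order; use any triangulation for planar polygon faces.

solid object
 facet normal -0.891 0.079 0.446
  outer loop
   vertex 2.0 0.0 3.7
   vertex 3.5 5.6 5.7
   vertex 0.9 1.7 1.2
  endloop
 endfacet
 facet normal 0.454 -0.676 0.580
  outer loop
   vertex 5.3 2.5 4.3
   vertex 3.0 0.1 3.3
   vertex 5.6 1.5 2.9
  endloop
 endfacet
 facet normal 0.344 -0.622 0.703
  outer loop
   vertex 5.3 2.5 4.3
   vertex 2.0 0.0 3.7
   vertex 3.0 0.1 3.3
  endloop
 endfacet
 facet normal -0.208 0.361 -0.909
  outer loop
   vertex 3.9 0.4 0.0
   vertex 0.9 1.7 1.2
   vertex 5.5 4.6 1.3
  endloop
 endfacet
 facet normal 0.877 -0.198 -0.439
  outer loop
   vertex 3.9 0.4 0.0
   vertex 5.5 4.6 1.3
   vertex 5.6 1.5 2.9
  endloop
 endfacet
 facet normal 0.480 -0.876 0.051
  outer loop
   vertex 3.9 0.4 0.0
   vertex 5.6 1.5 2.9
   vertex 3.0 0.1 3.3
  endloop
 endfacet
 facet normal -0.484 -0.808 -0.336
  outer loop
   vertex 3.9 0.4 0.0
   vertex 2.0 0.0 3.7
   vertex 0.9 1.7 1.2
  endloop
 endfacet
 facet normal 0.071 -0.995 -0.071
  outer loop
   vertex 3.9 0.4 0.0
   vertex 3.0 0.1 3.3
   vertex 2.0 0.0 3.7
  endloop
 endfacet
 facet normal -0.739 0.658 -0.144
  outer loop
   vertex 3.1 4.3 1.8
   vertex 0.9 1.7 1.2
   vertex 3.5 5.6 5.7
  endloop
 endfacet
 facet normal -0.235 0.403 -0.885
  outer loop
   vertex 3.1 4.3 1.8
   vertex 5.5 4.6 1.3
   vertex 0.9 1.7 1.2
  endloop
 endfacet
 facet normal -0.179 0.939 -0.295
  outer loop
   vertex 3.1 4.3 1.8
   vertex 3.5 5.6 5.7
   vertex 5.5 4.6 1.3
  endloop
 endfacet
 facet normal 0.096 0.979 -0.179
  outer loop
   vertex 4.9 5.5 5.9
   vertex 5.5 4.6 1.3
   vertex 3.5 5.6 5.7
  endloop
 endfacet
 facet normal -0.156 -0.295 0.943
  outer loop
   vertex 4.9 5.5 5.9
   vertex 3.5 5.6 5.7
   vertex 2.0 0.0 3.7
  endloop
 endfacet
 facet normal 0.177 -0.445 0.878
  outer loop
   vertex 4.9 5.5 5.9
   vertex 2.0 0.0 3.7
   vertex 5.3 2.5 4.3
  endloop
 endfacet
 facet normal 0.990 0.090 0.112
  outer loop
   vertex 4.9 5.5 5.9
   vertex 5.6 1.5 2.9
   vertex 5.5 4.6 1.3
  endloop
 endfacet
 facet normal 0.982 0.030 0.189
  outer loop
   vertex 4.9 5.5 5.9
   vertex 5.3 2.5 4.3
   vertex 5.6 1.5 2.9
  endloop
 endfacet
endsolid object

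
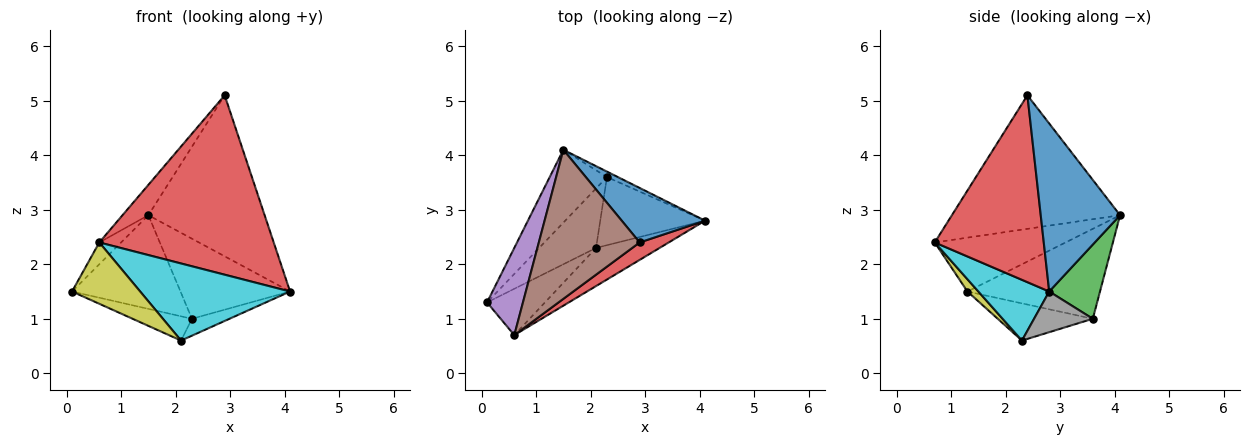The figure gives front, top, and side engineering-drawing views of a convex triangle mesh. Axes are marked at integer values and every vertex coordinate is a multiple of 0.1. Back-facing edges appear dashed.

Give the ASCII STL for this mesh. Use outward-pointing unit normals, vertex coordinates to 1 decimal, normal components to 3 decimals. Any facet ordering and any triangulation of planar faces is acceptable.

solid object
 facet normal 0.543 0.796 0.269
  outer loop
   vertex 2.9 2.4 5.1
   vertex 4.1 2.8 1.5
   vertex 1.5 4.1 2.9
  endloop
 endfacet
 facet normal -0.694 0.568 -0.442
  outer loop
   vertex 2.3 3.6 1.0
   vertex 0.1 1.3 1.5
   vertex 1.5 4.1 2.9
  endloop
 endfacet
 facet normal 0.420 0.906 -0.062
  outer loop
   vertex 2.3 3.6 1.0
   vertex 1.5 4.1 2.9
   vertex 4.1 2.8 1.5
  endloop
 endfacet
 facet normal 0.528 -0.845 0.082
  outer loop
   vertex 0.6 0.7 2.4
   vertex 4.1 2.8 1.5
   vertex 2.9 2.4 5.1
  endloop
 endfacet
 facet normal -0.824 0.137 0.549
  outer loop
   vertex 0.6 0.7 2.4
   vertex 1.5 4.1 2.9
   vertex 0.1 1.3 1.5
  endloop
 endfacet
 facet normal -0.792 0.122 0.598
  outer loop
   vertex 0.6 0.7 2.4
   vertex 2.9 2.4 5.1
   vertex 1.5 4.1 2.9
  endloop
 endfacet
 facet normal -0.518 0.323 -0.792
  outer loop
   vertex 2.1 2.3 0.6
   vertex 0.1 1.3 1.5
   vertex 2.3 3.6 1.0
  endloop
 endfacet
 facet normal 0.352 0.225 -0.908
  outer loop
   vertex 2.1 2.3 0.6
   vertex 2.3 3.6 1.0
   vertex 4.1 2.8 1.5
  endloop
 endfacet
 facet normal 0.127 -0.791 -0.598
  outer loop
   vertex 2.1 2.3 0.6
   vertex 0.6 0.7 2.4
   vertex 0.1 1.3 1.5
  endloop
 endfacet
 facet normal 0.390 -0.825 -0.408
  outer loop
   vertex 2.1 2.3 0.6
   vertex 4.1 2.8 1.5
   vertex 0.6 0.7 2.4
  endloop
 endfacet
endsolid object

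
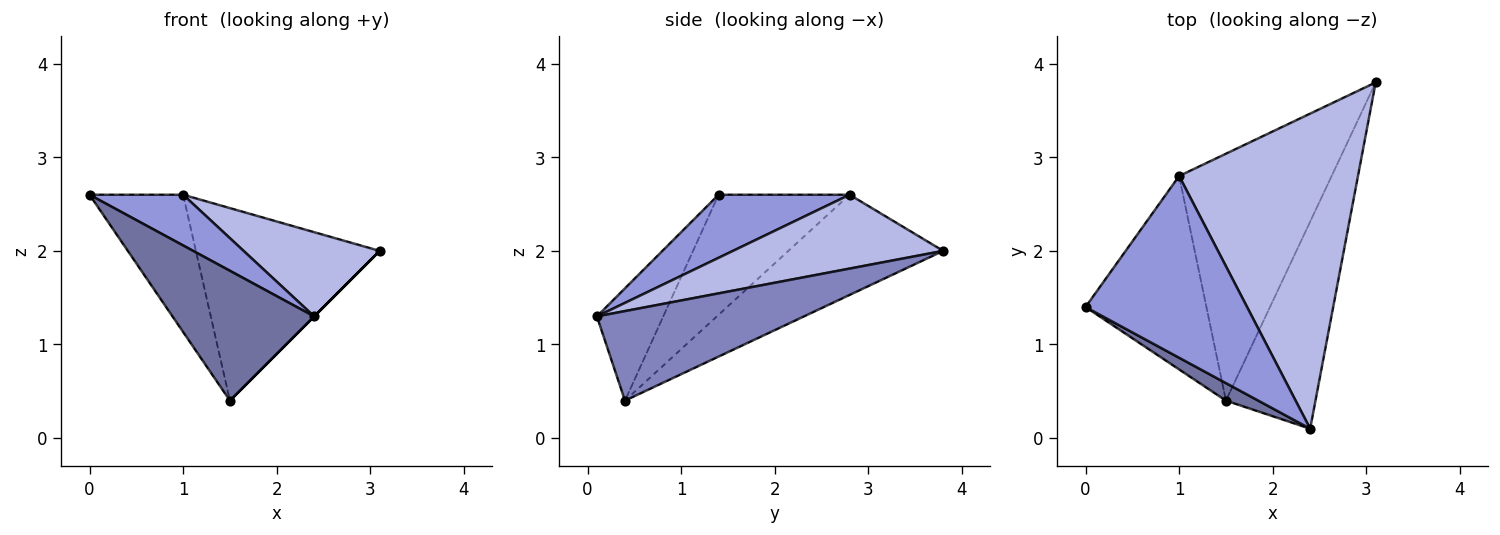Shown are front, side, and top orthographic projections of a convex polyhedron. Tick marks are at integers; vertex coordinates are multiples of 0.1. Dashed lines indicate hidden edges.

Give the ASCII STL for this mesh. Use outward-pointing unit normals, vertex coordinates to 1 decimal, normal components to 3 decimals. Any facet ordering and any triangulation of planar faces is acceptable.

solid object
 facet normal -0.421 -0.899 0.121
  outer loop
   vertex 1.5 0.4 0.4
   vertex 2.4 0.1 1.3
   vertex 0.0 1.4 2.6
  endloop
 endfacet
 facet normal 0.707 0.000 -0.707
  outer loop
   vertex 1.5 0.4 0.4
   vertex 3.1 3.8 2.0
   vertex 2.4 0.1 1.3
  endloop
 endfacet
 facet normal 0.352 -0.252 0.902
  outer loop
   vertex 1.0 2.8 2.6
   vertex 0.0 1.4 2.6
   vertex 2.4 0.1 1.3
  endloop
 endfacet
 facet normal 0.371 -0.240 0.897
  outer loop
   vertex 1.0 2.8 2.6
   vertex 2.4 0.1 1.3
   vertex 3.1 3.8 2.0
  endloop
 endfacet
 facet normal -0.630 0.450 -0.634
  outer loop
   vertex 1.0 2.8 2.6
   vertex 1.5 0.4 0.4
   vertex 0.0 1.4 2.6
  endloop
 endfacet
 facet normal -0.460 0.546 -0.700
  outer loop
   vertex 1.0 2.8 2.6
   vertex 3.1 3.8 2.0
   vertex 1.5 0.4 0.4
  endloop
 endfacet
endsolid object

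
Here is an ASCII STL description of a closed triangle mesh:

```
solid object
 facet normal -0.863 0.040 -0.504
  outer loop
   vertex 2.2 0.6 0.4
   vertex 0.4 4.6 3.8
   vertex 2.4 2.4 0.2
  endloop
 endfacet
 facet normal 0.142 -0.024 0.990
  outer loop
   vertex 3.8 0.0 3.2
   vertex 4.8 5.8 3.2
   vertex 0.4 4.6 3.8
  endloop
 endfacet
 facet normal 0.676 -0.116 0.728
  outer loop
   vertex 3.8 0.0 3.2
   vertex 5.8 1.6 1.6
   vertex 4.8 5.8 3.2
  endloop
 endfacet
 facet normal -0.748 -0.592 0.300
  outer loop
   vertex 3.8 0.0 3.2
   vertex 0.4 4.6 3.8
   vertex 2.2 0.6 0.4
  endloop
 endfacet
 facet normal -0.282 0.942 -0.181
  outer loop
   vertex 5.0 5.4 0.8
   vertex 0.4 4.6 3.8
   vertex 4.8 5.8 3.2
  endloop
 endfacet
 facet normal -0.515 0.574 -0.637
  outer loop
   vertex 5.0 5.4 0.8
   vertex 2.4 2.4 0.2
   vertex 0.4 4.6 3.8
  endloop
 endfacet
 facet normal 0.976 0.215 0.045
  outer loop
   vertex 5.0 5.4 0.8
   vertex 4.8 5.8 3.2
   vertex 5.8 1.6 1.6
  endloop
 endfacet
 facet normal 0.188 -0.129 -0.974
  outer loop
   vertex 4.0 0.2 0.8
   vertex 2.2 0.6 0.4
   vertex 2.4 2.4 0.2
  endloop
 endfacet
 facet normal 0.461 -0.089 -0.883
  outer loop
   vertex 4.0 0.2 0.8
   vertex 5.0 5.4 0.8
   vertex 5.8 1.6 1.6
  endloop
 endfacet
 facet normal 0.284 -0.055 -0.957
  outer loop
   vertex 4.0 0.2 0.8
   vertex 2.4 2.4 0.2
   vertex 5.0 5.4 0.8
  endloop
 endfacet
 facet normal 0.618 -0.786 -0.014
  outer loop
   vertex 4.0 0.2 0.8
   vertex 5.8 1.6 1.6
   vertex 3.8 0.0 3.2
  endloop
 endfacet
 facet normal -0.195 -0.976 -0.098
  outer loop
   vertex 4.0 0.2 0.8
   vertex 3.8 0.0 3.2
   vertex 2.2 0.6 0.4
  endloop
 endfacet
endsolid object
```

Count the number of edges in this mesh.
18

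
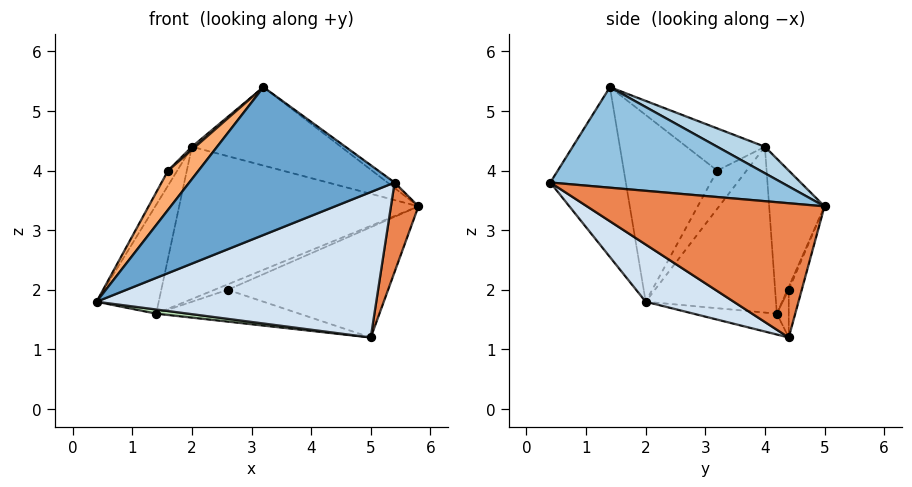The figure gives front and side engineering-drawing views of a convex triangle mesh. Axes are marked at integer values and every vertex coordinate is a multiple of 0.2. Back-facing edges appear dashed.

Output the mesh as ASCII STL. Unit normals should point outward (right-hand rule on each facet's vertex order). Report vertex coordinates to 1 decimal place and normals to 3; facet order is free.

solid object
 facet normal -0.343 -0.933 0.111
  outer loop
   vertex 3.2 1.4 5.4
   vertex 0.4 2.0 1.8
   vertex 5.4 0.4 3.8
  endloop
 endfacet
 facet normal 0.594 0.018 0.805
  outer loop
   vertex 3.2 1.4 5.4
   vertex 5.4 0.4 3.8
   vertex 5.8 5.0 3.4
  endloop
 endfacet
 facet normal 0.130 0.408 0.904
  outer loop
   vertex 2.0 4.0 4.4
   vertex 3.2 1.4 5.4
   vertex 5.8 5.0 3.4
  endloop
 endfacet
 facet normal 0.165 -0.526 -0.834
  outer loop
   vertex 5.0 4.4 1.2
   vertex 5.4 0.4 3.8
   vertex 0.4 2.0 1.8
  endloop
 endfacet
 facet normal 0.943 -0.109 -0.313
  outer loop
   vertex 5.0 4.4 1.2
   vertex 5.8 5.0 3.4
   vertex 5.4 0.4 3.8
  endloop
 endfacet
 facet normal -0.783 -0.256 0.567
  outer loop
   vertex 1.6 3.2 4.0
   vertex 0.4 2.0 1.8
   vertex 3.2 1.4 5.4
  endloop
 endfacet
 facet normal -0.899 0.281 0.337
  outer loop
   vertex 1.6 3.2 4.0
   vertex 2.0 4.0 4.4
   vertex 0.4 2.0 1.8
  endloop
 endfacet
 facet normal -0.677 -0.029 0.736
  outer loop
   vertex 1.6 3.2 4.0
   vertex 3.2 1.4 5.4
   vertex 2.0 4.0 4.4
  endloop
 endfacet
 facet normal -0.224 0.968 0.117
  outer loop
   vertex 1.4 4.2 1.6
   vertex 2.0 4.0 4.4
   vertex 5.8 5.0 3.4
  endloop
 endfacet
 facet normal -0.881 0.420 0.219
  outer loop
   vertex 1.4 4.2 1.6
   vertex 0.4 2.0 1.8
   vertex 2.0 4.0 4.4
  endloop
 endfacet
 facet normal -0.108 -0.041 -0.993
  outer loop
   vertex 1.4 4.2 1.6
   vertex 5.0 4.4 1.2
   vertex 0.4 2.0 1.8
  endloop
 endfacet
 facet normal -0.079 0.969 -0.236
  outer loop
   vertex 2.6 4.4 2.0
   vertex 5.8 5.0 3.4
   vertex 5.0 4.4 1.2
  endloop
 endfacet
 facet normal -0.098 0.976 -0.195
  outer loop
   vertex 2.6 4.4 2.0
   vertex 1.4 4.2 1.6
   vertex 5.8 5.0 3.4
  endloop
 endfacet
 facet normal -0.081 0.967 -0.242
  outer loop
   vertex 2.6 4.4 2.0
   vertex 5.0 4.4 1.2
   vertex 1.4 4.2 1.6
  endloop
 endfacet
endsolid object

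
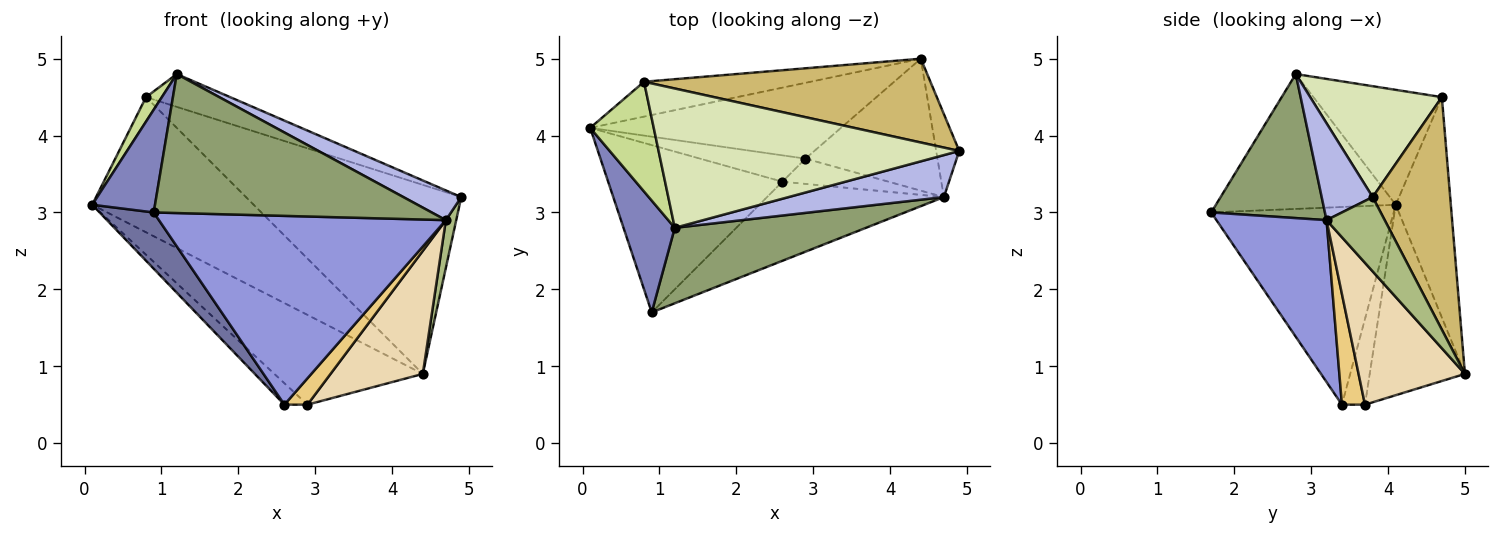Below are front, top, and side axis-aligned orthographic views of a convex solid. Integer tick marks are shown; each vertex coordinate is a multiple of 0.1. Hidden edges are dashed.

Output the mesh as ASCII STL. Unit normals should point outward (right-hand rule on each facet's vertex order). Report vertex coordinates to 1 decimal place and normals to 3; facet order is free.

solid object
 facet normal -0.732 -0.217 -0.646
  outer loop
   vertex 2.6 3.4 0.5
   vertex 0.9 1.7 3.0
   vertex 0.1 4.1 3.1
  endloop
 endfacet
 facet normal -0.889 -0.310 0.338
  outer loop
   vertex 1.2 2.8 4.8
   vertex 0.1 4.1 3.1
   vertex 0.9 1.7 3.0
  endloop
 endfacet
 facet normal 0.334 -0.869 -0.364
  outer loop
   vertex 4.7 3.2 2.9
   vertex 0.9 1.7 3.0
   vertex 2.6 3.4 0.5
  endloop
 endfacet
 facet normal 0.454 -0.515 0.727
  outer loop
   vertex 4.7 3.2 2.9
   vertex 4.9 3.8 3.2
   vertex 1.2 2.8 4.8
  endloop
 endfacet
 facet normal 0.338 -0.827 0.449
  outer loop
   vertex 4.7 3.2 2.9
   vertex 1.2 2.8 4.8
   vertex 0.9 1.7 3.0
  endloop
 endfacet
 facet normal 0.942 -0.168 -0.292
  outer loop
   vertex 4.7 3.2 2.9
   vertex 4.4 5.0 0.9
   vertex 4.9 3.8 3.2
  endloop
 endfacet
 facet normal -0.870 -0.107 0.481
  outer loop
   vertex 0.8 4.7 4.5
   vertex 0.1 4.1 3.1
   vertex 1.2 2.8 4.8
  endloop
 endfacet
 facet normal 0.338 0.216 0.916
  outer loop
   vertex 0.8 4.7 4.5
   vertex 1.2 2.8 4.8
   vertex 4.9 3.8 3.2
  endloop
 endfacet
 facet normal -0.314 0.919 -0.237
  outer loop
   vertex 0.8 4.7 4.5
   vertex 4.4 5.0 0.9
   vertex 0.1 4.1 3.1
  endloop
 endfacet
 facet normal 0.313 0.868 0.385
  outer loop
   vertex 0.8 4.7 4.5
   vertex 4.9 3.8 3.2
   vertex 4.4 5.0 0.9
  endloop
 endfacet
 facet normal 0.585 -0.585 -0.561
  outer loop
   vertex 2.9 3.7 0.5
   vertex 4.7 3.2 2.9
   vertex 2.6 3.4 0.5
  endloop
 endfacet
 facet normal 0.618 -0.536 -0.575
  outer loop
   vertex 2.9 3.7 0.5
   vertex 4.4 5.0 0.9
   vertex 4.7 3.2 2.9
  endloop
 endfacet
 facet normal -0.533 0.533 -0.656
  outer loop
   vertex 2.9 3.7 0.5
   vertex 2.6 3.4 0.5
   vertex 0.1 4.1 3.1
  endloop
 endfacet
 facet normal -0.440 0.686 -0.579
  outer loop
   vertex 2.9 3.7 0.5
   vertex 0.1 4.1 3.1
   vertex 4.4 5.0 0.9
  endloop
 endfacet
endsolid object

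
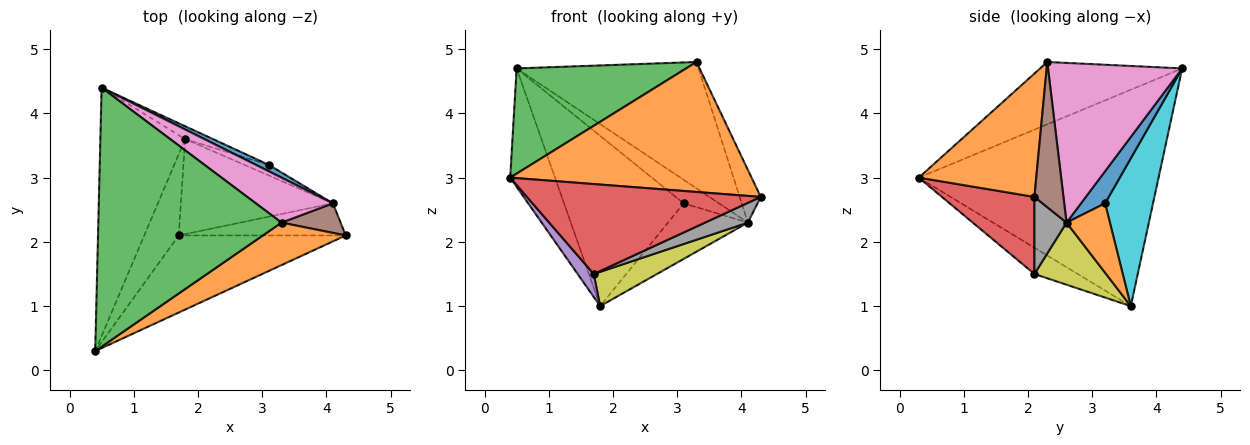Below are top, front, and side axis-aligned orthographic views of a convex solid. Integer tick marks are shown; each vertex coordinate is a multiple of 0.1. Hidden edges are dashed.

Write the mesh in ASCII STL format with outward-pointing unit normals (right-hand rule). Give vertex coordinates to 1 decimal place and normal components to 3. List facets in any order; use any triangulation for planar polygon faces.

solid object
 facet normal -0.917 0.171 -0.359
  outer loop
   vertex 1.8 3.6 1.0
   vertex 0.4 0.3 3.0
   vertex 0.5 4.4 4.7
  endloop
 endfacet
 facet normal 0.420 -0.863 0.282
  outer loop
   vertex 3.3 2.3 4.8
   vertex 0.4 0.3 3.0
   vertex 4.3 2.1 2.7
  endloop
 endfacet
 facet normal -0.301 -0.359 0.884
  outer loop
   vertex 3.3 2.3 4.8
   vertex 0.5 4.4 4.7
   vertex 0.4 0.3 3.0
  endloop
 endfacet
 facet normal 0.288 -0.727 -0.623
  outer loop
   vertex 1.7 2.1 1.5
   vertex 4.3 2.1 2.7
   vertex 0.4 0.3 3.0
  endloop
 endfacet
 facet normal -0.592 -0.219 -0.776
  outer loop
   vertex 1.7 2.1 1.5
   vertex 0.4 0.3 3.0
   vertex 1.8 3.6 1.0
  endloop
 endfacet
 facet normal 0.769 0.558 0.313
  outer loop
   vertex 4.1 2.6 2.3
   vertex 3.3 2.3 4.8
   vertex 4.3 2.1 2.7
  endloop
 endfacet
 facet normal 0.570 0.774 0.275
  outer loop
   vertex 4.1 2.6 2.3
   vertex 0.5 4.4 4.7
   vertex 3.3 2.3 4.8
  endloop
 endfacet
 facet normal 0.366 -0.488 -0.793
  outer loop
   vertex 4.1 2.6 2.3
   vertex 4.3 2.1 2.7
   vertex 1.7 2.1 1.5
  endloop
 endfacet
 facet normal 0.359 -0.317 -0.878
  outer loop
   vertex 4.1 2.6 2.3
   vertex 1.7 2.1 1.5
   vertex 1.8 3.6 1.0
  endloop
 endfacet
 facet normal 0.371 0.926 -0.070
  outer loop
   vertex 3.1 3.2 2.6
   vertex 1.8 3.6 1.0
   vertex 0.5 4.4 4.7
  endloop
 endfacet
 facet normal 0.550 0.806 0.220
  outer loop
   vertex 3.1 3.2 2.6
   vertex 0.5 4.4 4.7
   vertex 4.1 2.6 2.3
  endloop
 endfacet
 facet normal 0.470 0.867 -0.166
  outer loop
   vertex 3.1 3.2 2.6
   vertex 4.1 2.6 2.3
   vertex 1.8 3.6 1.0
  endloop
 endfacet
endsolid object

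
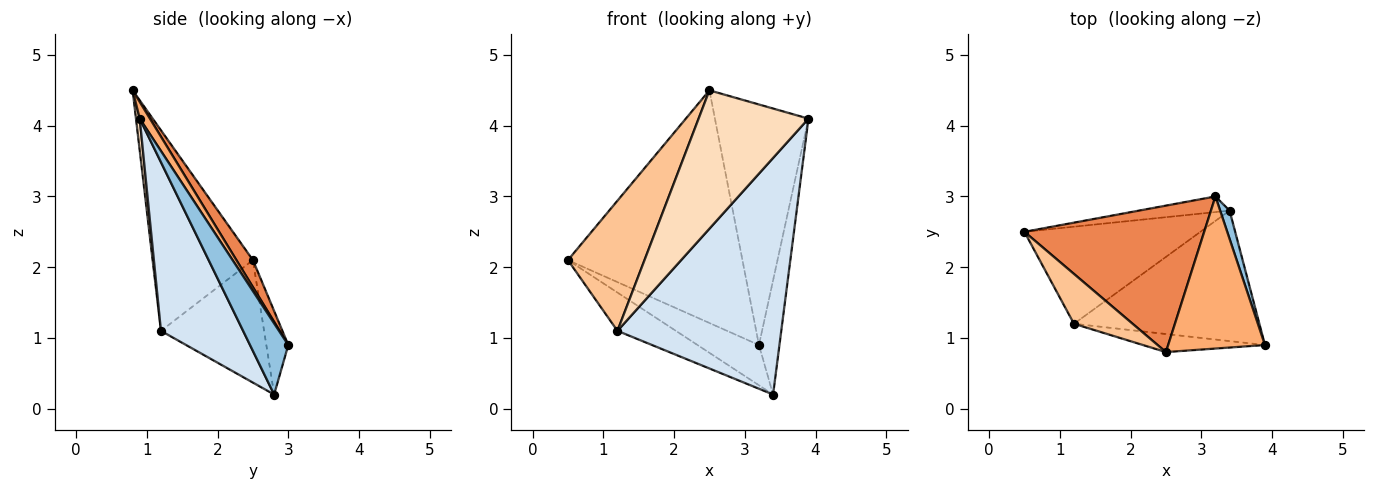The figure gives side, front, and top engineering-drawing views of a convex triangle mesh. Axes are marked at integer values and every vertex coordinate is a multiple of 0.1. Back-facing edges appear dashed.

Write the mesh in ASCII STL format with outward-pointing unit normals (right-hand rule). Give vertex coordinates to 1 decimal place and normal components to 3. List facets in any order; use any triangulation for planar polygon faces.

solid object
 facet normal -0.316 0.884 -0.343
  outer loop
   vertex 3.4 2.8 0.2
   vertex 0.5 2.5 2.1
   vertex 3.2 3.0 0.9
  endloop
 endfacet
 facet normal 0.876 0.469 0.116
  outer loop
   vertex 3.4 2.8 0.2
   vertex 3.2 3.0 0.9
   vertex 3.9 0.9 4.1
  endloop
 endfacet
 facet normal -0.543 0.308 -0.781
  outer loop
   vertex 1.2 1.2 1.1
   vertex 0.5 2.5 2.1
   vertex 3.4 2.8 0.2
  endloop
 endfacet
 facet normal 0.402 -0.802 -0.442
  outer loop
   vertex 1.2 1.2 1.1
   vertex 3.4 2.8 0.2
   vertex 3.9 0.9 4.1
  endloop
 endfacet
 facet normal 0.080 0.844 0.531
  outer loop
   vertex 2.5 0.8 4.5
   vertex 3.2 3.0 0.9
   vertex 0.5 2.5 2.1
  endloop
 endfacet
 facet normal 0.092 0.842 0.532
  outer loop
   vertex 2.5 0.8 4.5
   vertex 3.9 0.9 4.1
   vertex 3.2 3.0 0.9
  endloop
 endfacet
 facet normal -0.774 -0.591 0.226
  outer loop
   vertex 2.5 0.8 4.5
   vertex 0.5 2.5 2.1
   vertex 1.2 1.2 1.1
  endloop
 endfacet
 facet normal 0.034 -0.991 -0.130
  outer loop
   vertex 2.5 0.8 4.5
   vertex 1.2 1.2 1.1
   vertex 3.9 0.9 4.1
  endloop
 endfacet
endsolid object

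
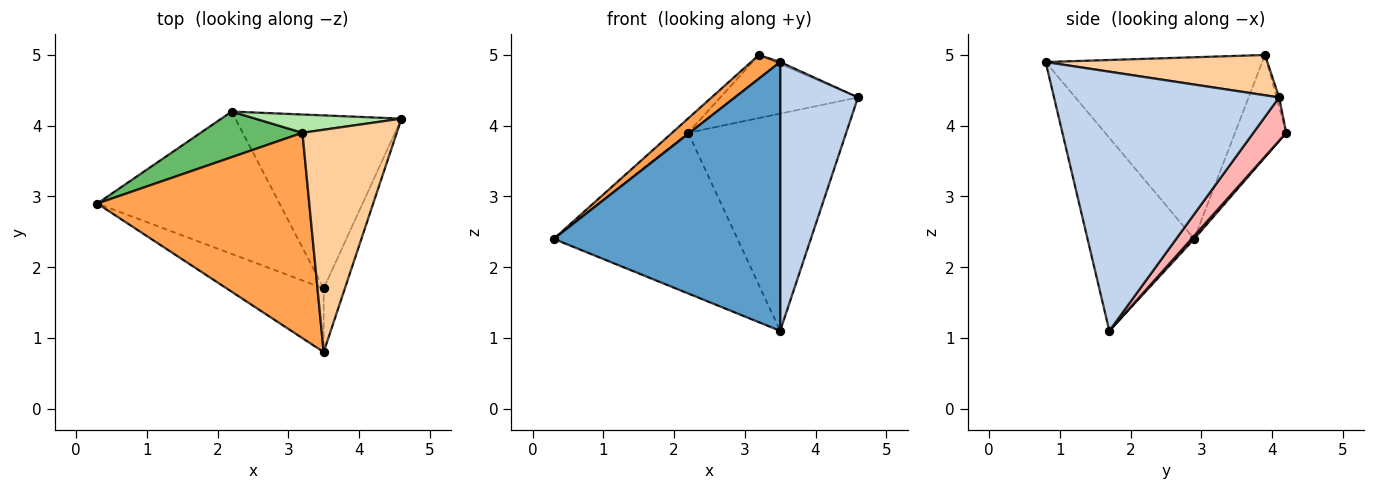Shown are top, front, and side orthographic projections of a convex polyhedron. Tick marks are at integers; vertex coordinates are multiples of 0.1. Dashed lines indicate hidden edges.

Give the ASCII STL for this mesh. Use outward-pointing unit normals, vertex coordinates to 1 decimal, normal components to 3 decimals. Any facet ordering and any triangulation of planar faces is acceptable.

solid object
 facet normal -0.417 -0.885 -0.209
  outer loop
   vertex 3.5 1.7 1.1
   vertex 3.5 0.8 4.9
   vertex 0.3 2.9 2.4
  endloop
 endfacet
 facet normal 0.942 -0.326 -0.077
  outer loop
   vertex 3.5 1.7 1.1
   vertex 4.6 4.1 4.4
   vertex 3.5 0.8 4.9
  endloop
 endfacet
 facet normal -0.648 -0.087 0.756
  outer loop
   vertex 3.2 3.9 5.0
   vertex 0.3 2.9 2.4
   vertex 3.5 0.8 4.9
  endloop
 endfacet
 facet normal 0.393 0.008 0.920
  outer loop
   vertex 3.2 3.9 5.0
   vertex 3.5 0.8 4.9
   vertex 4.6 4.1 4.4
  endloop
 endfacet
 facet normal -0.692 0.217 0.688
  outer loop
   vertex 2.2 4.2 3.9
   vertex 0.3 2.9 2.4
   vertex 3.2 3.9 5.0
  endloop
 endfacet
 facet normal -0.018 0.960 0.278
  outer loop
   vertex 2.2 4.2 3.9
   vertex 3.2 3.9 5.0
   vertex 4.6 4.1 4.4
  endloop
 endfacet
 facet normal 0.011 0.748 -0.663
  outer loop
   vertex 2.2 4.2 3.9
   vertex 3.5 1.7 1.1
   vertex 0.3 2.9 2.4
  endloop
 endfacet
 facet normal 0.160 0.772 -0.615
  outer loop
   vertex 2.2 4.2 3.9
   vertex 4.6 4.1 4.4
   vertex 3.5 1.7 1.1
  endloop
 endfacet
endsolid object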